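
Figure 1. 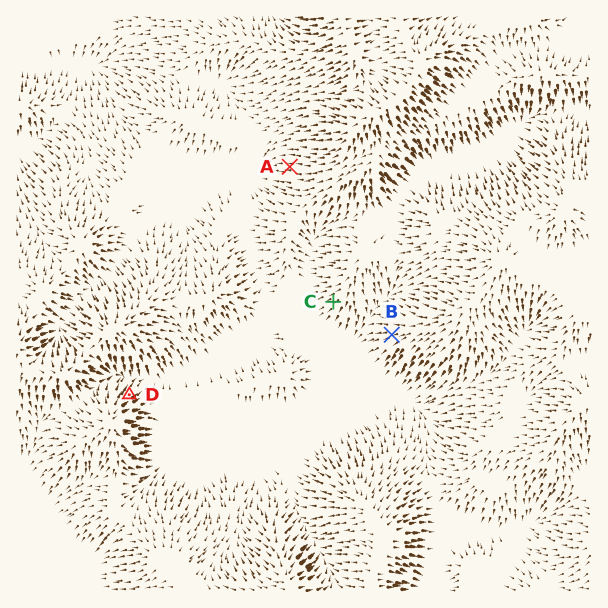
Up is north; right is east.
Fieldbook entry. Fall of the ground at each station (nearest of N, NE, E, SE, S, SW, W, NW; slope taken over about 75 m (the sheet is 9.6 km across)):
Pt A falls W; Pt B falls W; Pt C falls SW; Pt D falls NE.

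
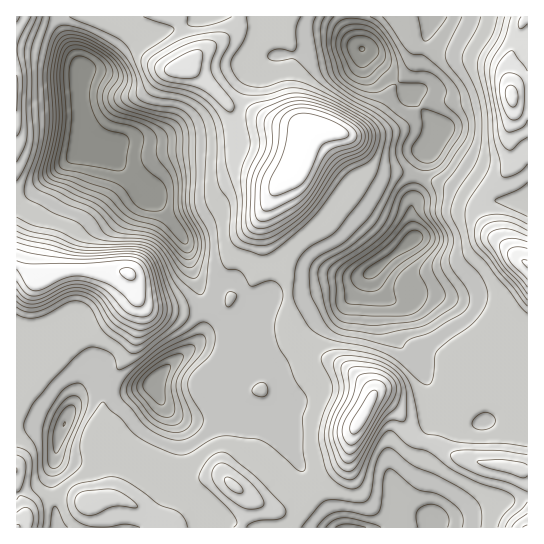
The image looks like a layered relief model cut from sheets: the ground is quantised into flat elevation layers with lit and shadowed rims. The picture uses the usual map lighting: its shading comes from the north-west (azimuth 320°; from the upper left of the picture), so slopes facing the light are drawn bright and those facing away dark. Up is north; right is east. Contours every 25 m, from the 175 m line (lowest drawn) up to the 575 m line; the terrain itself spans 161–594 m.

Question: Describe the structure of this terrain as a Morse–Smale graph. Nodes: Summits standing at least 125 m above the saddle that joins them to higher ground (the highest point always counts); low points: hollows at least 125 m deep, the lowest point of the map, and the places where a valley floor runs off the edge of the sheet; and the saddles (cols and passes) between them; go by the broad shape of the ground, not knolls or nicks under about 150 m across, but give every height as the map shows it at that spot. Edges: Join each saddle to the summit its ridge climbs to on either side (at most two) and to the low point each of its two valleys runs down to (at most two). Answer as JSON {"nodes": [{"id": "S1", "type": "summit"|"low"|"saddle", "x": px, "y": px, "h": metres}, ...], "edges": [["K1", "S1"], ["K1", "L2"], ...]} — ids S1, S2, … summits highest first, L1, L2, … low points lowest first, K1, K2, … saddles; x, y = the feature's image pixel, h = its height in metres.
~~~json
{"nodes": [
{"id": "S1", "type": "summit", "x": 298, "y": 162, "h": 594},
{"id": "S2", "type": "summit", "x": 129, "y": 274, "h": 579},
{"id": "S3", "type": "summit", "x": 362, "y": 417, "h": 562},
{"id": "S4", "type": "summit", "x": 527, "y": 263, "h": 552},
{"id": "L1", "type": "low", "x": 86, "y": 149, "h": 161},
{"id": "L2", "type": "low", "x": 362, "y": 49, "h": 174},
{"id": "L3", "type": "low", "x": 155, "y": 381, "h": 228},
{"id": "K1", "type": "saddle", "x": 455, "y": 402, "h": 377},
{"id": "K2", "type": "saddle", "x": 289, "y": 294, "h": 376},
{"id": "K3", "type": "saddle", "x": 203, "y": 311, "h": 359},
{"id": "K4", "type": "saddle", "x": 422, "y": 49, "h": 327}],
"edges": [["K1", "S3"], ["K1", "S4"], ["K1", "L1"], ["K1", "L2"], ["K2", "S1"], ["K2", "S3"], ["K2", "L1"], ["K2", "L2"], ["K3", "S1"], ["K3", "S2"], ["K3", "L1"], ["K3", "L3"], ["K4", "S1"], ["K4", "S4"], ["K4", "L2"]]}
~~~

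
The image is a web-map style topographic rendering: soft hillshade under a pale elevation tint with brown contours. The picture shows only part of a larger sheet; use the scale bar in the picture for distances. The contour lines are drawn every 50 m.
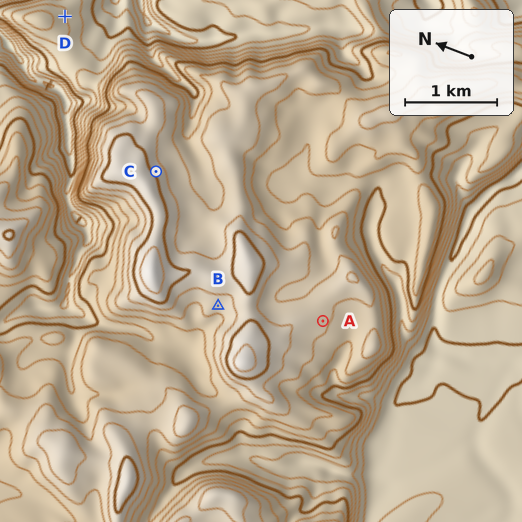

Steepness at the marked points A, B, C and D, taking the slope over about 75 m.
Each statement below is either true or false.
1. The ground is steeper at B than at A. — true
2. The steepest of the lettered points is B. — false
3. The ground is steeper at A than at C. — false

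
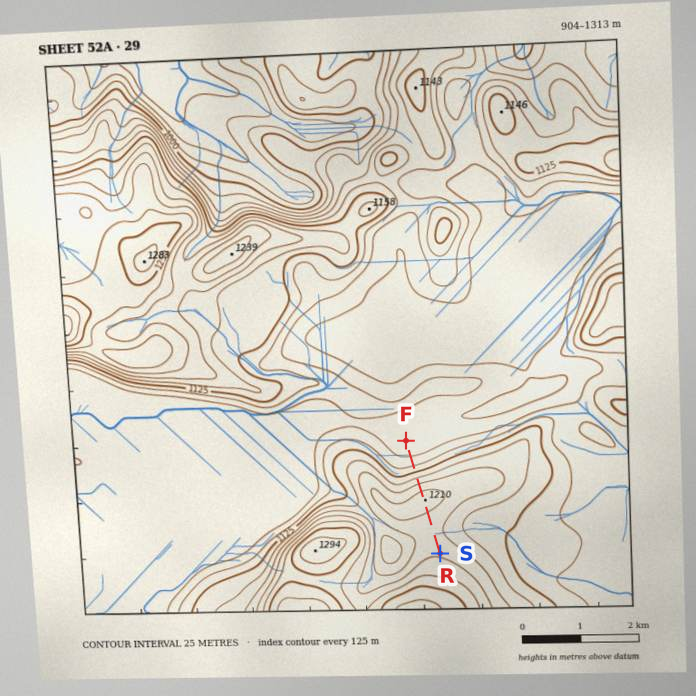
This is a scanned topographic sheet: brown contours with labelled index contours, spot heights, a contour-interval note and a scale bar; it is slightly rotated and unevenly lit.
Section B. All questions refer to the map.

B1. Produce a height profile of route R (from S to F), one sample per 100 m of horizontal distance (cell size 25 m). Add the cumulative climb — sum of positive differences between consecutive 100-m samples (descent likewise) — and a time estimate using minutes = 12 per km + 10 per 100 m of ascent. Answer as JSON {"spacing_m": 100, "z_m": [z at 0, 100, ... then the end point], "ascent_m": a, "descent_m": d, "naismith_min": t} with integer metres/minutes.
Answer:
{"spacing_m": 100, "z_m": [1196, 1191, 1186, 1182, 1181, 1183, 1189, 1196, 1203, 1209, 1210, 1204, 1190, 1170, 1146, 1122, 1101, 1084, 1073, 1065, 1061, 1059], "ascent_m": 29, "descent_m": 166, "naismith_min": 28}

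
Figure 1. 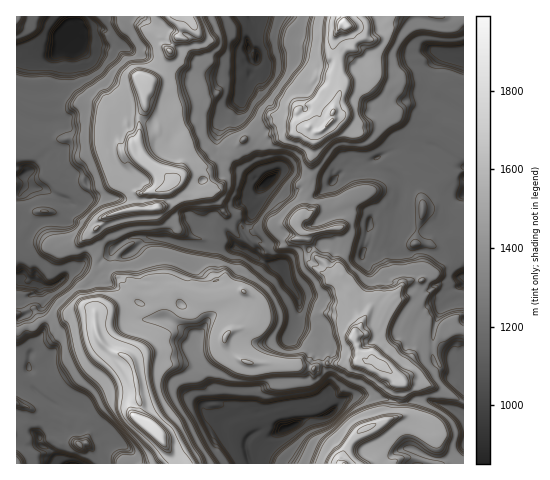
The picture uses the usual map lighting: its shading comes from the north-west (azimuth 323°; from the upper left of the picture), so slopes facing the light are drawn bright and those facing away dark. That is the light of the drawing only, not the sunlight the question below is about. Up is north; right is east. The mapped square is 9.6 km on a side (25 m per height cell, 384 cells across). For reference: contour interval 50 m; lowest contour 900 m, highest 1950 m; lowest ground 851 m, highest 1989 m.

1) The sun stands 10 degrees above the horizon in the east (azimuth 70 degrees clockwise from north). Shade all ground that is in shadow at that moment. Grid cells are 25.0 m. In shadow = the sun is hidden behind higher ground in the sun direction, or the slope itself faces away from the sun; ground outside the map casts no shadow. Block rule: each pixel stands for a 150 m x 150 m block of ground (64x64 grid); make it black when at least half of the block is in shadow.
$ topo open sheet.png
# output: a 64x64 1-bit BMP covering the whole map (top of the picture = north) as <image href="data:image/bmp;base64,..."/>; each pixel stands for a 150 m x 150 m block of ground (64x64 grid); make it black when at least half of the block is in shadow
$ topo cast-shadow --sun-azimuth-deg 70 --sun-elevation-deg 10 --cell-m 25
<image width="64" height="64" href="data:image/bmp;base64,Qk0+AgAAAAAAAD4AAAAoAAAAQAAAAEAAAAABAAEAAAAAAAACAAATCwAAEwsAAAIAAAAAAAAA////AAAAAAD///gB//wAYP///AD//AHw///4B//+AeD///AP//8BwP//4B///wAA///AH///gAD//4A///8AAP//AD///4AA//8A////4A///4H////+EP//gf////8A//+B/////AD//YH////wAP/7gP4Af+AA//MA+YB/gAD/5gDwAf+AAP/4AfAD/4AA//AB/AP/AAP/8AD0A/8AAP/gAPAD/QAA/8ADEAP8gAh/gAAAA/wAAH+AAAAD/AAAP4AAAAf8AAA/gAABh/wAAP++AAAP+AYA/84AAB/wAAD/4AAwP+AwAP/gAAB/8AAA/OAAB//gQAD+AEAf/4BHgP/ACB//wAGA/8T/B/8cAAD/5+QB/wAAAP//8AD+ACPA//nw/P8AA8D//AH4/wABwP//8HH+AADA///4AP8AAAD//+AB/wIAAP//8AH/BAAA///gB/+AAAD//8AH/8AAAP//gA//wAAA//+AH//HwAD//wAf/+eAAP/ngA//gwAA/+PAD/4AAAD/58AP/xAAAP//wA//GAAAf//AD/9IAAA//8AP/0AAAB//wA//4AAAD//AD//wAAAP/4AP//AAAH//gB//+AAA//+AH//4AAB///wP//gAAH///Ef/+AAAP//8A//wAL4P///B//gA/gf//8D//gB+A//+AH/+AAAB/nwAG34AAA=="/>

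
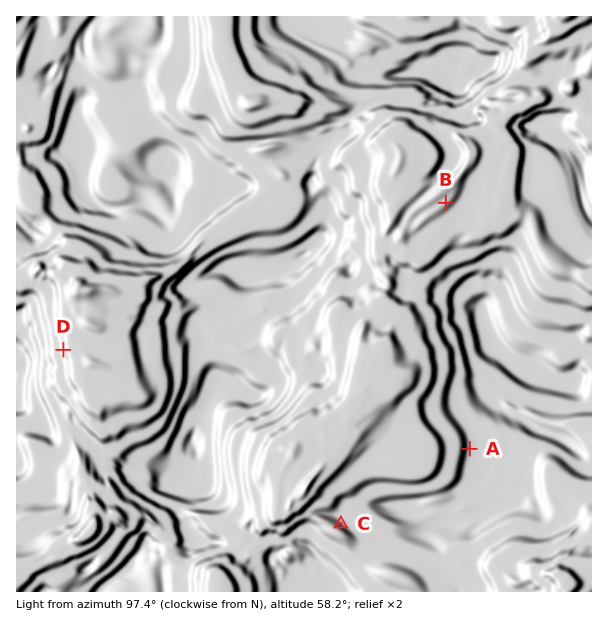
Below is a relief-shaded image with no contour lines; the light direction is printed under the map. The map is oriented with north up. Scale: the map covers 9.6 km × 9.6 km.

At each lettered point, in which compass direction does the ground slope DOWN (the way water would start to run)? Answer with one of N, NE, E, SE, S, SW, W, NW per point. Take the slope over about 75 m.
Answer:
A W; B NW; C SW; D E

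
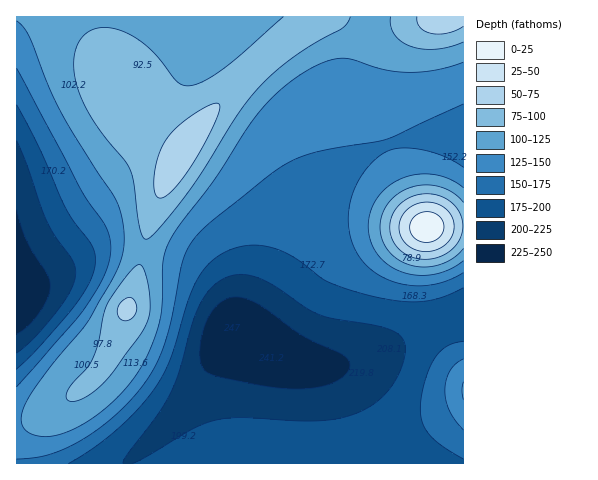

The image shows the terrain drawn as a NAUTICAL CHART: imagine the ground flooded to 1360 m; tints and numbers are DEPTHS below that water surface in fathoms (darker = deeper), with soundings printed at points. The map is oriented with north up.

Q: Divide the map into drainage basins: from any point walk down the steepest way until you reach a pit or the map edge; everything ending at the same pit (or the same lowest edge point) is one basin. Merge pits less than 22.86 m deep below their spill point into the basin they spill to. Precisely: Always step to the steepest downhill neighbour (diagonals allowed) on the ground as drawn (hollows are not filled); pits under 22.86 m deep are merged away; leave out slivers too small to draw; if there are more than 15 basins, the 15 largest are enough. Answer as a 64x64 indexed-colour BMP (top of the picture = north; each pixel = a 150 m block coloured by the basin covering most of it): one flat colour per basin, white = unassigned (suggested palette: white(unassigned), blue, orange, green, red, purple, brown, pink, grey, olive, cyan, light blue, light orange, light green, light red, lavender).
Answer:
<image width="64" height="64" href="data:image/bmp;base64,Qk12CAAAAAAAAHYAAAAoAAAAQAAAAEAAAAABAAQAAAAAAAAIAAATCwAAEwsAABAAAAAAAAAA////ALR3HwAOf/8ALKAsACgn1gC9Z5QAS1aMAMJ34wB/f38AIr28AM++FwDox64AeLv/AIrfmACWmP8A1bDFABERERERERERERERERERERERERERERERERERERERERERERERERERERERERERERERERERERERERERERERERERERERERERERERERERERERERERERERERERERERERERERERERERERERERERERERERERERERERERERERERERERERERERERERERERERERERERERERERERERERERERERERERERERERERERERERERERERERERERERERERERERERERERERERESIRERERERERERERERERERERERERERERERERERERERERIiIhEREREREREREREREREREREREREREREREREREREREiIiIRERERERERERERERERERERERERERERERERERERESIiIiIRERERERERERERERERERERERERERERERERERERIiIiIiEREREREREREREREREREREREREREREREREREREiIiIiIhERERERERERERERERERERERERERERERERERESIiIiIiIhERERERERERERERERERERERERERERERERERIiIiIiIiEREREREREREREREREREREREREREREREREREiIiIiIiIhERERERERERERERERERERERERERERERERESIiIiIiIiERERERERERERERERERERERERERERERERERIiIiIiIiIhEREREREREREREREREREREREREREREREREiIiIiIiIiERERERERERERERERERERERERERERERERESIiIiIiIiIhERERERERERERERERERERERERERERERERIiIiIiIiIiEREREREREREREREREREREREREREREREREiIiIiIiIiIRERERERERERERERERERERERERERERERESIiIiIiIiIiERERERERERERERERERERERERERERERERIiIiIiIiIiIREREREREREREREREREREREREREREREREiIiIiIiIiIhERERERERERERERERERERERERERERERESIiIiIiIiIiIRERERERERERERERERERERERERERERERIiIiIiIiIiIhEREREREREREREREREREREREREREREREiIiIiIiIiIiERERERERERERERERERERERERERERERESIiIiIiIiIiIRERERERERERERERERERERERERERERERIiIiIiIiIiIiEREREREREREREREREREREREREREREREiIiIiIiIiIiIRERERERERERERERERERERERERERERESIiIiIiIiIiIhERERERERERERERERERERERERERERERIiIiIiIiIiIiEREREREREREREREREREREREREREREREiIiIiIiIiIiIhERERERERERERERERERERERERERERESIiIiIiIiIiIiERERERERERERERERERERERERERERERIiIiIiIiIiIiIREREREREREREREREREREREREREREREiIiIiIiIiIiIhERERERERERERERERERERERERERERESIiIiIiIiIiIiIRERERERERERERERERERERERERERERIiIiIiIiIiIiIhEREREREREREREREREREREREREREREiIiIiIiIiIiIiIRERERERERERERERERERERERERERESIiIiIiIiIiIiIhERERERERERERERERERERERERERERIiIiIiIiIiIiIiEREREREREREREREREREREREREREREiIiIiIiIiIiIiIhERERERERERERERERERERERERERESIiIiIiIiIiIiIiERERERERERERERERERERERERERERIiIiIiIiIiIiIiIhEREREREREREREREREREREREREREiIiIiIiIiIiIiIiIRERERERERERERERERERERERERESIiIiIiIiIiIiIiIxERERERERERERERERERERERERERIiIiIiIiIiIiIiIzMREREREREREREREREREREREREREiIiIiIiIiIiIiMzMzERERERERERERERERERERERERESIiIiIiIiIiIiMzMzMRERERERERERERERERERERERERIiIiIiIiIiIiMzMzMzEREREREREREREREREREREREREiIiIiIiIiIiMzMzMzMxERERERERERERERERERERERESIiIiIiIiIiMzMzMzMzMRERERERERERERERERERERERIiIiIiIiIiIzMzMzMzMzEREREREREREREREREREREREiIiIiIiIiIzMzMzMzMzMxERERERERERERERERERERESIiIiIiIiIzMzMzMzMzMzMRERERERERERERERERERERIiIiIiIiIjMzMzMzMzMzMzEREREREREREREREREREREiIiIiIiIjMzMzMzMzMzMzMxERERERERERERERERERESIiIiIiIiMzMzMzMzMzMzMzMRERERERERERERERERERIiIiIiIiIzMzMzMzMzMzMzMzEREREREREREREREREREiIiIiIiIjMzMzMzMzMzMzMzMxERERERERERERERERESIiIiIiIjMzMzMzMzMzMzMzMzMRERERERERERERERERIiIiIiIiMzMzMzMzMzMzMzMzMzMREREREREREREREREiIiIiIiIzMzMzMzMzMzMzMzMzMzERERERERERERERESIiIiIiIjMzMzMzMzMzMzMzMzMzMzERERERERERERER"/>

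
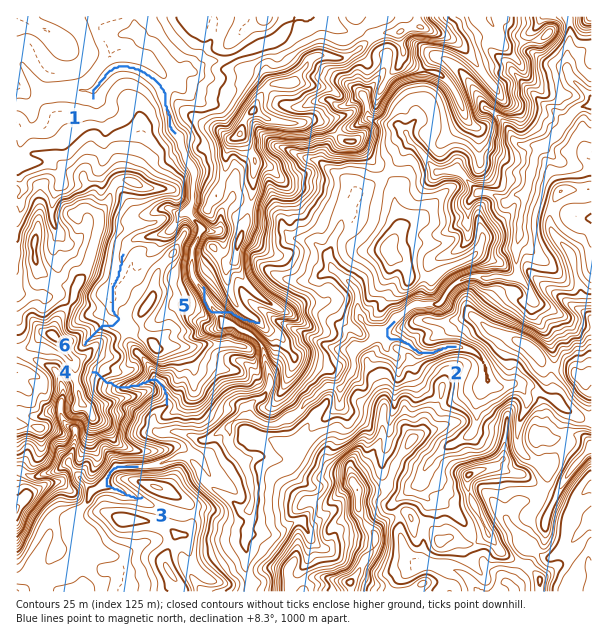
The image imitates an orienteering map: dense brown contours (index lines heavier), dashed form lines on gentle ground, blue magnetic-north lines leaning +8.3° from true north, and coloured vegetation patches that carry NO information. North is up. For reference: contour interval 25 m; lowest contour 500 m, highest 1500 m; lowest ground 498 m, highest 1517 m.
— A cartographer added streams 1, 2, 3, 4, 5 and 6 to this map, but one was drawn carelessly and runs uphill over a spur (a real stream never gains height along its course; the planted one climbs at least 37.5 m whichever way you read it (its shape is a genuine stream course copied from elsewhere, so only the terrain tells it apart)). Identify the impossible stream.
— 5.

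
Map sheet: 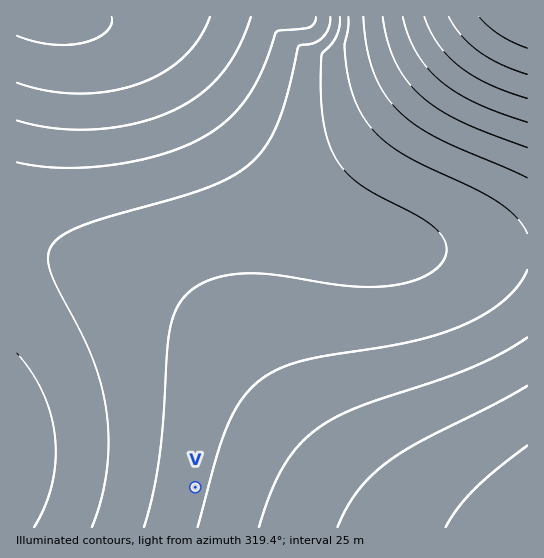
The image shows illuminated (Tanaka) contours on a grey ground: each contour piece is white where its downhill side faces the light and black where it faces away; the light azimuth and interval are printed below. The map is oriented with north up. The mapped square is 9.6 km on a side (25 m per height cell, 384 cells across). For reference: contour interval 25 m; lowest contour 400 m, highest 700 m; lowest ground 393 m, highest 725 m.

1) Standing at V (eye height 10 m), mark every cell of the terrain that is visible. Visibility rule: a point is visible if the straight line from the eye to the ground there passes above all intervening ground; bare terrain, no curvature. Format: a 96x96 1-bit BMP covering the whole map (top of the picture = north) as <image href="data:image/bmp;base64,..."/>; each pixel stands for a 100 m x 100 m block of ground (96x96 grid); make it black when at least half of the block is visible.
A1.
<image width="96" height="96" href="data:image/bmp;base64,Qk2+BAAAAAAAAD4AAAAoAAAAYAAAAGAAAAABAAEAAAAAAIAEAAATCwAAEwsAAAIAAAAAAAAA////AAAAAAD/////////gAAAAAD/////////gAAAAAD/////////wAAAAAD/////////wAAAAAD/////////wAAAAAD/////////gAAAAAD/////////gAAAAAD/////////gAAAAAD/////////AAAAAAD////////+AAAAAAD////////+AAAAAAD////////8AAAAAAD////////4AAAAAAD////////wAAAAAAD////////gAAAAAAD////////AAAAAAAD///////+AAAAAAAD///////8AAAAAAAD///////4AAAAAAAD///////wAAAAAAAD///////gAAAAAAAD///////AAAAAAAAD///////AAAAAAAAD//////+AAAAAAAAD//////8AAAAAAAAD//////8AAAAAAAAD//////4AAAAAAAAD//////4AAAAAAAAD//////wAAAAAAAAD//////wAAAAAAAAD//////wAAAAAAAAD//////gAAAAAAAAD//////gAAAAAAAAD//////gAAAAAAAAD//////gAAAAAAAAD//////AAAAAAAAAD//////AAAAAAAAAD//////AAAAAAAAAD//////AAAAAAAAAD/////+AAAAAAAAAD/////+AAAAAAAAAD/////+AAAAAAAAAD/////8AAAAAAAAAD/////4AAAAAAAAAD/////4AAAAAAAAAD/////wAAAAAAAAAD/////AAAAAAAAAAD////8AAAAAAAAAAD////gAAAAAAAAAAD///8AAAAAAAAAAAD///AAAAAAAAAAAAD//4AAAAAAAAAAAAD//AAAAAAAAAAAAAD/8AAAAAAAAAAAAAD/wAAAAAAAAAAAAAD/AAAAAAAAAAAAAAD8AAAAAAAAAAAAAADwAAAAAAAAAAAAAADAAAAAAAAAAAAAAACAAAAAAAAAAAAAAAAAAAAAAAAAAAAAAAAAAAAAAAAAAAAAAAAAAAAAAAAAAAAAAAAAAAAAAAAAAAAAAAAAAAAAAAAAAAAAAAAAAAAAAAAAAAAAAAAAAAAAAAAAAAAAAAAAAAAAAAAAAAAAAAAAAAAAAAAAAAAAf/8AAAAAAAAAAAf///8AAAAAAAAAAP////8AAAAAAAAAD/////8AAAAAAAAAP/////8AAAAAAAAAf/////8AAAAAAAAA//////8AAAAAAAAA//////8AAAAAAAAB//////8AAAAAAAAB//////8AAAAAAAAD//////8AAAAAAAAD//////8AAAAAAAAD//////8AAAAAAAAD//////8AAAAAAAAD//////8AAAAAAAAH//////8AAAAAAAAH//////8AAAAAAAAH//////8AAAAAAAAH//////8AAAAAAAAH//////8AAAAAAAAH//////8AAAAAAAAAH/////8AAAAAAAAAB/////8AAAAAAAAAB/////8AAAAAAAAAA/////8AAAAAAAAAA/////8AAAAAAAAAA/////8AAAAAAAAAB/////8="/>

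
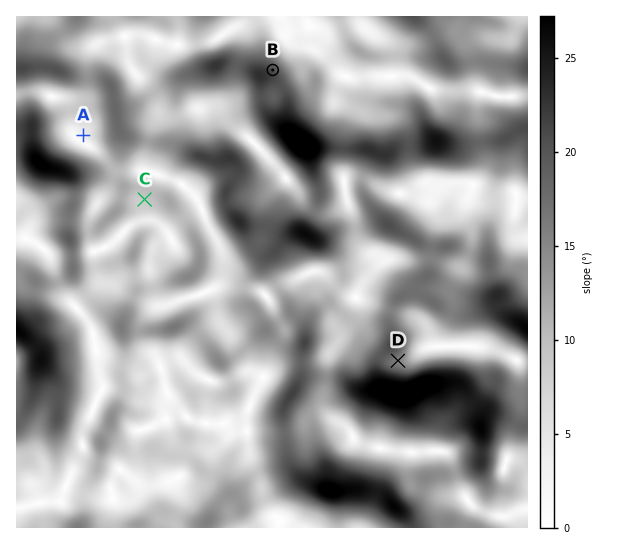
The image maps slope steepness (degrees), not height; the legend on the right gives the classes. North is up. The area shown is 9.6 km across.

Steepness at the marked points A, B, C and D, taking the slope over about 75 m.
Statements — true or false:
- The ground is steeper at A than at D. false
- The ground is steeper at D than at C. true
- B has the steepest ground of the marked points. true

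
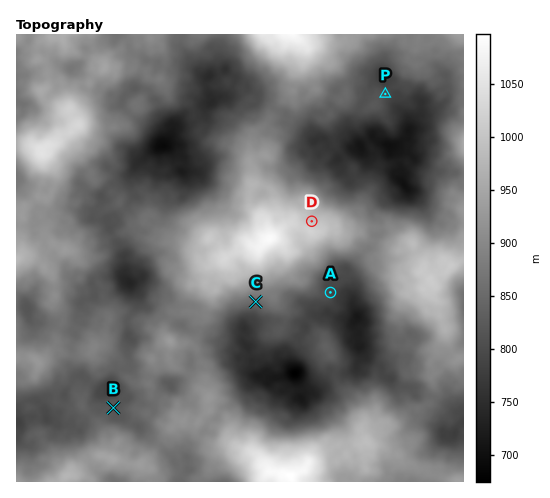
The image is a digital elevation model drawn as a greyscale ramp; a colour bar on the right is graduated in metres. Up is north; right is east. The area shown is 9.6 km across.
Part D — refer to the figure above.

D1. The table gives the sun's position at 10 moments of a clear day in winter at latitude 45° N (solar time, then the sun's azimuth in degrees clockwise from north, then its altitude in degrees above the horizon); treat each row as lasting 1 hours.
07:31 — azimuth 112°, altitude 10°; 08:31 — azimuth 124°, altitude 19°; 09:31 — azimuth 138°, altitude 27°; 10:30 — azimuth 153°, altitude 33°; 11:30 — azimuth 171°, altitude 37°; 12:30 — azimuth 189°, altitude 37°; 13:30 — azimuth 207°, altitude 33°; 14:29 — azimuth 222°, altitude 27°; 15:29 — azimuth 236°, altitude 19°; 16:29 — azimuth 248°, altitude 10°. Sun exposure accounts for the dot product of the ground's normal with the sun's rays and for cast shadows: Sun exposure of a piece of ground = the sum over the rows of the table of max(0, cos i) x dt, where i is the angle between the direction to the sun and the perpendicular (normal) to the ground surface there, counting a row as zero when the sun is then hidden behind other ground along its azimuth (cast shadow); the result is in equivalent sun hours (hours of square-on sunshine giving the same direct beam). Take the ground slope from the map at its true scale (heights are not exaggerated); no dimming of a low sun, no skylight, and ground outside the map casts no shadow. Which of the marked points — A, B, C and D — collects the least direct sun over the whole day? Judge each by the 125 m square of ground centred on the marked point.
D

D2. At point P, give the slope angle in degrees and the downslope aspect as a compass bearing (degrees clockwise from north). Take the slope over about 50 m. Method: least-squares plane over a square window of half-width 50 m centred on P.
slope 7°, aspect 82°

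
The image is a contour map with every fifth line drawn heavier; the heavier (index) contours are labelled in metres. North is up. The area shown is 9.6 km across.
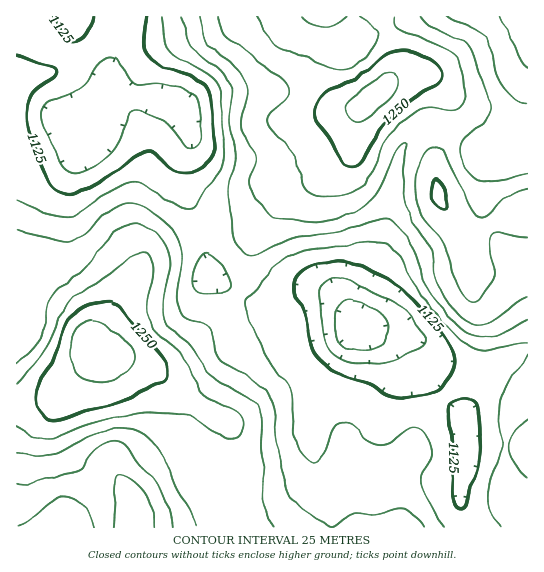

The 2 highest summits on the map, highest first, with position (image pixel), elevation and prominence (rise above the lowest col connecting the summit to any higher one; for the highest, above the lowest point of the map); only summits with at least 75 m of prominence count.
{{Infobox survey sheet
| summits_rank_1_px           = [93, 347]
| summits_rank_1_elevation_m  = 1290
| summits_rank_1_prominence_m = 235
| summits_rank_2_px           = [375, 94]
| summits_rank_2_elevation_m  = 1284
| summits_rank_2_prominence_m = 130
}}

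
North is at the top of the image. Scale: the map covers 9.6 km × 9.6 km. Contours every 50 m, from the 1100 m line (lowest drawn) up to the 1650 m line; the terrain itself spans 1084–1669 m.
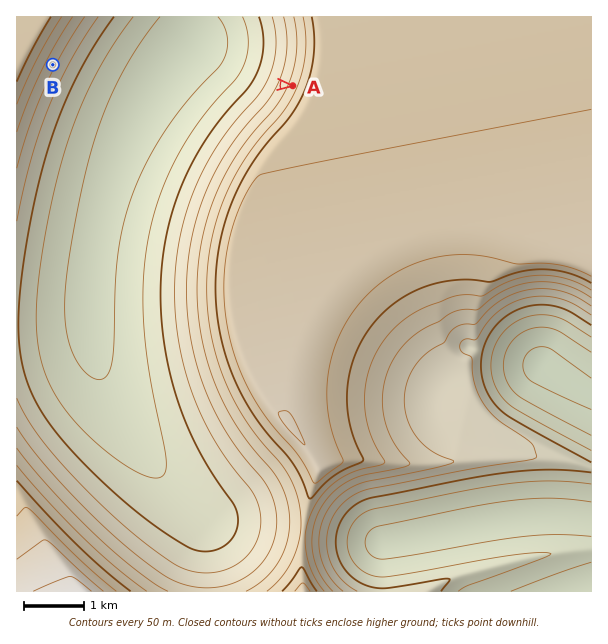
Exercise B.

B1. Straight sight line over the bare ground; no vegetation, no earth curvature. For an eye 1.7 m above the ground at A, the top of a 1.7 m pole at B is visible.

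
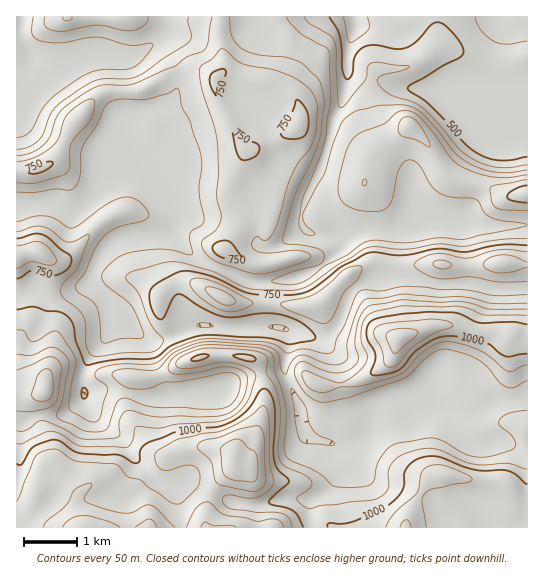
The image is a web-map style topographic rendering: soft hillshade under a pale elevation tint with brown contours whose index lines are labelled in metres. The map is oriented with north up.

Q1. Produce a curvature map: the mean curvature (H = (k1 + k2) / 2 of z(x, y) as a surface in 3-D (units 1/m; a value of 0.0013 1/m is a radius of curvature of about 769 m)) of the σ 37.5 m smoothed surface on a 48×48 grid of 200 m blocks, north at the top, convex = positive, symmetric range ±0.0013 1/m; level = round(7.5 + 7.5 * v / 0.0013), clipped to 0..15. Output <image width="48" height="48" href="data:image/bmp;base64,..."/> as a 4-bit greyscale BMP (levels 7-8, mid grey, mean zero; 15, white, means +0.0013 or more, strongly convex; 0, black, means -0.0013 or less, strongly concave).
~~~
<image width="48" height="48" href="data:image/bmp;base64,Qk32BAAAAAAAAHYAAAAoAAAAMAAAADAAAAABAAQAAAAAAIAEAAATCwAAEwsAABAAAAAAAAAAAAAAABEREQAiIiIAMzMzAERERABVVVUAZmZmAHd3dwCIiIgAmZmZAKqqqgC7u7sAzMzMAN3d3QDu7u4A////AGaJrMq6mcp2i5vcnPt0mpiIislnd4d3dohld3dmV8hVfaVGRpqFqXiYeMlmeHd4h3p1aFVWVpZlaYECIAJDVoiGZppnh2d3hluXeZd3h3Z2ZnRp2maIZnZlVWmHZWZnp0uXd5qYiXZ3ZYvL6pvcl2ZlaHipvNzN1iqoiJq7dmmGVGzJyFd2Z3d2mpq87KiblDrLuZmLZIuXZWm3yTJGd3h3iZmqhDNFZVmspmh3Sbu8vMvHy0Nnd2d2eHeHVFVVV1d7pVdjSHabrKrZvGRWZ3d3d2V3Znh2aTWZZlNIuoZ4eGeqvHVHmIh3d3Znd4iJm1RCJ1Npyod4ZVNZvZU3h3d3iHd3d3d5mHmaU0d5pURVVEInvqUWdmZWd3d3d4dmZnr+dCZnQkRFVmUlvpIZqYdTRWd3iIh2dmfMc0dXq7dUNFUkvYB//c3YQ0Z3iHd3hnnMlE7//sq5ZUICeUH/l2jP2nRXeHZYpZe9ykeZh2b//7m//mH6ZDNHz6RFZ1RZpnR6mVE0VCKc/////7OoVFZUjpVCNEabmXRphlRWZSIhWIZUVmNENXiqrtuER5uJqJdpqIZndVt0EAAAEiIkdka/3e793dy6yYp5qYZodI2GZDRERDNYqCTMl3i925irunl4mIdnZLx1VXzbqr79uTOqmamprLhneFZnZmdmVbx1ad/+7u3My1OXWJZkV3UzRGVoU1ZoiKqGv/1yEjM2rZRUNERCIiMzNINYdUebqHib7HEAIgAASv1VZlRFVVVmZrSM2lV4mYiaYQB9/+pjEr/JmqrP/bzv69v8rHRniIiFE6/aZr//swXey6veyZre2pzYWcVGZmZUbO2FRjNmd0JoZERndFd4h1qnRcpUVWZmmHiYapNDVWVEREREQ0QzREeHVH23Z4iHZGiIabZHl3d2d3d2ZmVEM1ZmZlfNy5h3ZniHeLg4h3d3h3d3dmaIZlVmd2VpqGd3Z5mHd6omh4mZl2d2ZlWsu1VVeHdmZnd3d5mHd5tTh5qpl2ZomYib35qGeWd3d3d3d3mXd4qiWImpl1Z6urzKnN7bqWd3d3eIdniYd3i2GIiYh2V6qrl1WIrNt1d3d3iHdoiKl2eqBoiYh2aLqGQjNTR6plZ3d3iHZoaat2Z8M5iZiGatlTRWZkNIuVV3d4d3d3eoh5qtcZiJiInbY1d3d2VYvJVnd4h3d2qmd3rMkJmHeN/HRXd3d3ZZzedXd3d3dnuHd2e8kGqHaf5zR3d3eHdWm/pEVVZ4dpp3d3abtRmIiKhEZ3d3h3dlV766qoZ3Zrhnd4m6qBeIdTNGd3d3eIh2VGrcvvp2Z9dniqqYmSWYVDRXd3d3d3h3dlVUNJuWadmau5h2miOYial2Z3d3d3d3d2ZlVFipqZyXZ3d3mxS6qruod4iIiXZ3d3d3dlV4hXtlZnd3rUS5h3mpmZiIm3d2VWZmZmVVVYpnd2mJnGKYZVaJiIh2Z0mphlVXiGZmdqpWZ3mHinJXZ3Z4iIdmZji77czN3KiIl5t2d4hlZ4NZiJiIiHZ3iA=="/>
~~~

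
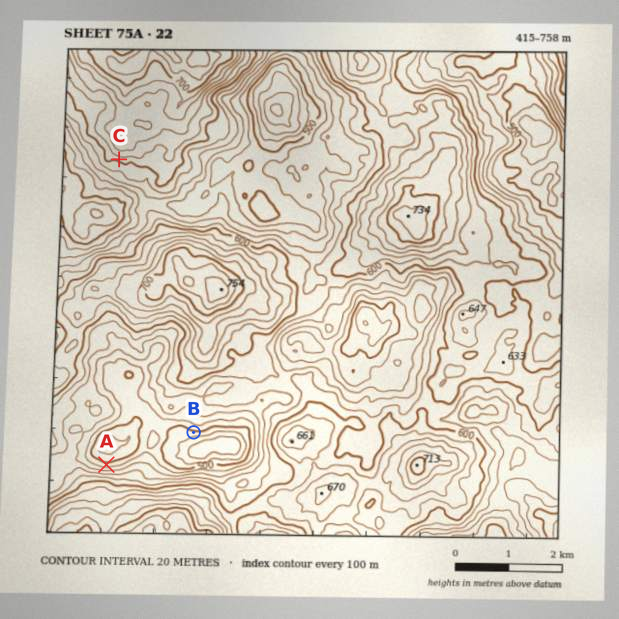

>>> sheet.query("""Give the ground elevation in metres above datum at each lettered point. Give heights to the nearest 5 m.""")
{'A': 510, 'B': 495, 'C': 610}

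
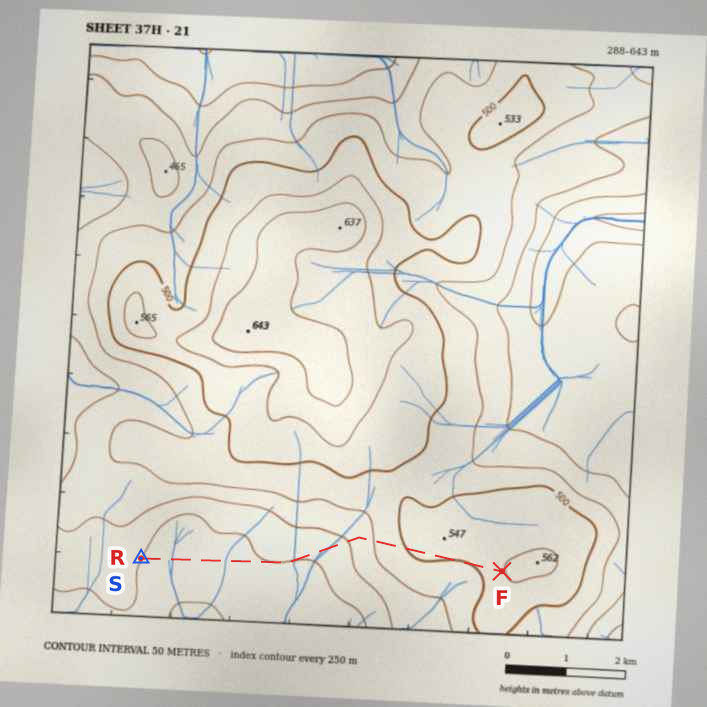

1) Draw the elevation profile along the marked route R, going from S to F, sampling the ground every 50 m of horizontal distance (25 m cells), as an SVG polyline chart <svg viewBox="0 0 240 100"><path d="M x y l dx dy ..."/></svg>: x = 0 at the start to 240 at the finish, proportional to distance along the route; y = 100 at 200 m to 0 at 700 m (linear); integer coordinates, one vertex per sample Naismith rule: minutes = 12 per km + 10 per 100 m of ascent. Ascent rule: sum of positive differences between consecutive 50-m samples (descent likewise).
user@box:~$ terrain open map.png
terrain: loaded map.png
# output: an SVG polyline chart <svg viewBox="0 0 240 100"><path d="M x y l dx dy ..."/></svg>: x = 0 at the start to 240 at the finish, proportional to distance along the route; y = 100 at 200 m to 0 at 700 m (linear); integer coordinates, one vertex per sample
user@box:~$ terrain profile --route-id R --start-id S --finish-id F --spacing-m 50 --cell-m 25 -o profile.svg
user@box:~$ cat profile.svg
<svg viewBox="0 0 240 100"><path d="M0 70l2 1 2 1 2 1 2 0 2 1 2 1 2 0 1 1 2 0 2 0 2 0 2 0 2-1 2 0 2 0 2-1 2 0 2 0 2-1 2 0 2 0 2 0 1 0 2 0 2 0 2 0 2 0 2 0 2 0 2 0 2 0 2-1 2 0 2 0 2-1 2 0 2 0 1 0 2 0 2-1 2 0 2 0 2 0 2 0 2 0 2 0 2 0 2 0 2 0 2 0 2 0 1 0 2 0 2 0 2-1 2 0 2 0 2-1 2 0 2-1 2 0 2-1 2 0 2-1 2-1 2 0 1-1 2-1 2-1 2 0 2-1 2-1 2-1 2-1 2-1 2-1 2-2 2-1 2-1 2-1 2-1 1-1 2-1 2-1 2-1 2-1 2-1 2 0 2-1 2-1 2-1 2-1 2-1 2 0 2-1 2 0 1-1 2 0 2 0 2 1 2 0 2 0 2 1 2 0 2 1 2 0 2 1 2 0 2 0 2 0 2 0 1 0 2 0 2 0 2-1 2-1 2 0 2-1 2-1 2-1 2-1 2-1 2-1 2-1"/></svg>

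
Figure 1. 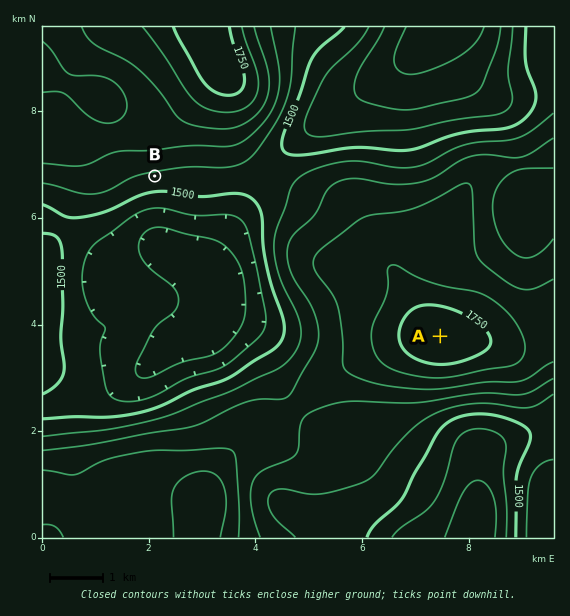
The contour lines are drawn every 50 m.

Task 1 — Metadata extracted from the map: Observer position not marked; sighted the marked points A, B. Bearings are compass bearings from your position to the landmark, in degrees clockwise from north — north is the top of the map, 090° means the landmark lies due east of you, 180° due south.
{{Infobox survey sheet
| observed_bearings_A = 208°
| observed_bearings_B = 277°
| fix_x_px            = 502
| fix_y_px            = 219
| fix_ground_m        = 1580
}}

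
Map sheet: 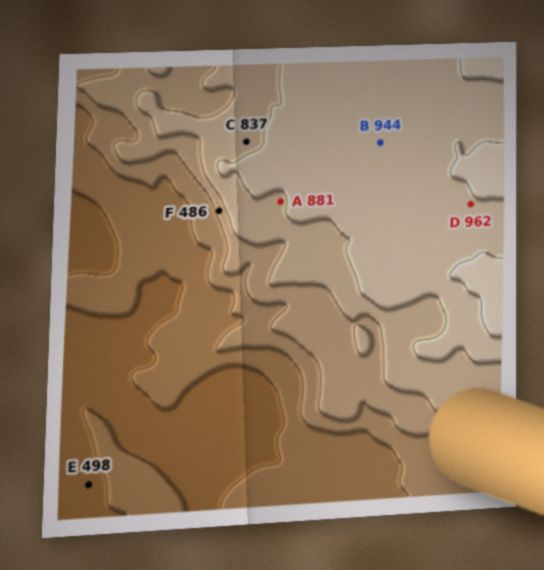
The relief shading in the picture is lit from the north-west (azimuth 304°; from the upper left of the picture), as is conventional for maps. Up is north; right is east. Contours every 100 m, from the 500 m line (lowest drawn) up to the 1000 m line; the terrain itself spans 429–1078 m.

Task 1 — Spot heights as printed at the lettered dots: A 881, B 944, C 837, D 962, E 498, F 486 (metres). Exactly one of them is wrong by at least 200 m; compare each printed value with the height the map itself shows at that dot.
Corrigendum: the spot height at F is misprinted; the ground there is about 736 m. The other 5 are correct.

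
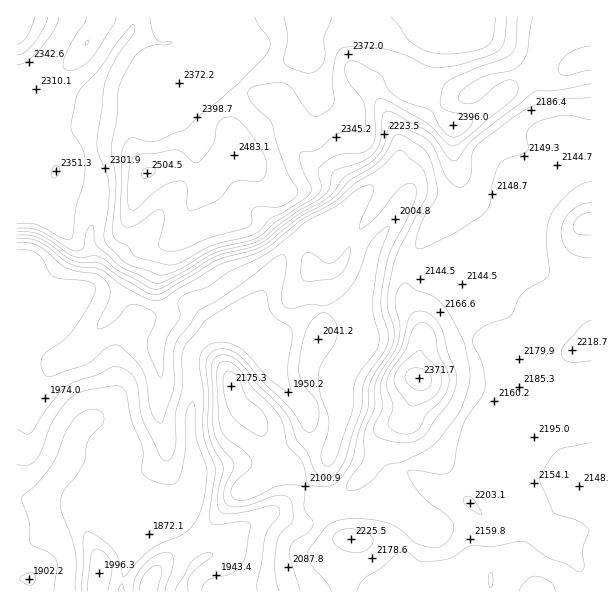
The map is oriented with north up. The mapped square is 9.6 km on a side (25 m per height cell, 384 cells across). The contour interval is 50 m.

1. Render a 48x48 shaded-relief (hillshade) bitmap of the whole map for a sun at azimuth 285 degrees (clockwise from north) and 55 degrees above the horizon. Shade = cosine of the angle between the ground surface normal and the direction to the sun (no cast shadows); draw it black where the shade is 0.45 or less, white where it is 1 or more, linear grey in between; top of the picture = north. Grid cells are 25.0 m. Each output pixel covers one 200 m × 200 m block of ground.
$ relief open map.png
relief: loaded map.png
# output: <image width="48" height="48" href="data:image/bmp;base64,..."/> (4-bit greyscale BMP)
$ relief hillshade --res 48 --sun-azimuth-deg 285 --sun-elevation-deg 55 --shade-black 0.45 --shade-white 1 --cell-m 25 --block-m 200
<image width="48" height="48" href="data:image/bmp;base64,Qk32BAAAAAAAAHYAAAAoAAAAMAAAADAAAAABAAQAAAAAAIAEAAATCwAAEwsAABAAAAAAAAAAAAAAABEREQAiIiIAMzMzAERERABVVVUAZmZmAHd3dwCIiIgAmZmZAKqqqgC7u7sAzMzMAN3d3QDu7u4A////AKl4zseN2EjMu7zMzLu6iJmqqqu6iZqruqqIztd82mesu7zMzLu6mImqmau6mZqruqqZzth73Jeau8zdzLuqmYmqqZqqmaqqqqqazciKzLqZq8zd3Mu6mYmqqqmqmauqmZmrzKmqq7u6mrzdzN3LqZmaq7qqmau6mZmry6qqqqvMqZvNzM3Lqqqqq7uqmZqqqpmrypqqqqrNyXec3cu7qqqqq7uqqZmqqpmsypqqqqq97IVYvMuqqqqru7qaqpmqqpmry6mqqqmt7sl3m7vLmaq7u7qZqqqqqpiavLqrupic7typmIrduZq6qruZqqqqqpiJq7u7u5ec3dy7p2je2pqqqrupqqmqqph4q7u7zJec3Luql3jO66mZqrupq6maqph4q7u7zJet3Luod4m+7KmHibupq7mZqqhnmru8y4au7LqXZqqt/suGWKu5q7qaqqlmiavM23au7bqXV6us7uynVpu6q7qaqrp2eKrN23Wu7amFabur7u24VWm6q7qaqruXeIm83HWe7ZdVm7qr3u25ZEiru6maqruod4is3IWe7XRIvKqr3/7KdEeruqqqqru5iIiby3Wu7FN6zKmqzv/adViruqqqmbu7qYirymWu2Vaazbmqre7rdnmruqq7qbu7uoirynWLyZqqzcmaq+/8dnmruqq8y6qrzKmau4Zoqqqqvcqaq978doqqqqq7zKqqvMqZu6dmmqqru8uaq97sh5qqqqq7vKqqvMupqph3eJq8qqqqrN3Lmaqqqqqru6qqq8y6l1aId3m8upmZrO26qqqqqqqru6qqmry6lyJXh3ecy6mInO26qqqqqqq7u6q6mJupmVEDZ3eKzKqYi+66qqqqqqq7u6u6h4q6qpUQFFVYzLqpit7Kqqqqqqq7upmqmJu7u6hjEREDm6q6id7bqqqqqqq7qleJiL26rMqIdUIAKKq7mL3sqaqqqqvMumeZd77Zi8uZmZcwAXqruIztuZmqqqrNy5mpiK7ribypmZmEAAOKuore25iaqqq93KqpiK3siKu5iJmpYQAGq5i93LmJqqqrzKqpiK3tl4q7mJmpl1IBaqms3bmJqqqqu6qpiKzuuYm7qZmYh2ZTNZqr3KiJqqqqqqqqiKzuypmrupmId3d3Qkmr3Kd5qqqqqqqqmb3du7qru6mHeZiIcxarzJZ5qqqqqqqqmr3bq7u7u6mIiqiJlRWby4RHmqqqqqqqmrzLqru8y6mImqmJlTaavKU0aJqqqqqqmrzLqqu8y6mZqqmZhViqvKl1RYmaqqqqmrzbmqq7y6maq6mZhomqmZq6ZWeImaqqmazbmaqru6mau6mYiau5h4m7p2iIiKq6mKzcqaqqu7qqqqh4mru6mHiaqYqpiIm7l4rMuqqqq7u7qpdnqqu6qXd4mZq7mWecyGi8uqqqqrvMypdnmqqqqYdmZ3m8ulV7y3acy6qqq6q8y5iImaq7qZmGZmiru3ZYzJZ6y6qqu7q8y5iaqqq7qqqXZmiqu4dWrLhpzKmqu7u7y5iaqqq7uqqYZniaqw=="/>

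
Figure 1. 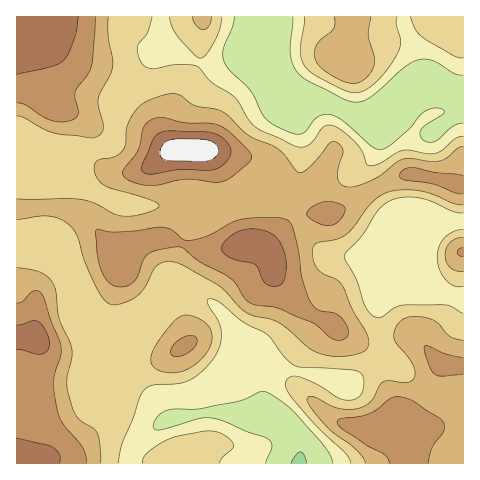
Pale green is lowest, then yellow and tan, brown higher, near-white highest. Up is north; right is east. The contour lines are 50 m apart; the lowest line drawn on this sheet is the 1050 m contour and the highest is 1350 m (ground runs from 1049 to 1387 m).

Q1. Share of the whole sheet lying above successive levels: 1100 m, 90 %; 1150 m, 74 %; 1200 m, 44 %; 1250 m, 20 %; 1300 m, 5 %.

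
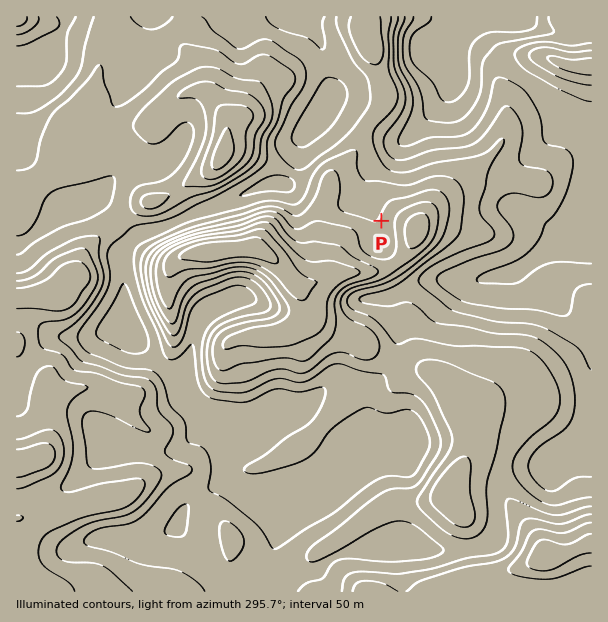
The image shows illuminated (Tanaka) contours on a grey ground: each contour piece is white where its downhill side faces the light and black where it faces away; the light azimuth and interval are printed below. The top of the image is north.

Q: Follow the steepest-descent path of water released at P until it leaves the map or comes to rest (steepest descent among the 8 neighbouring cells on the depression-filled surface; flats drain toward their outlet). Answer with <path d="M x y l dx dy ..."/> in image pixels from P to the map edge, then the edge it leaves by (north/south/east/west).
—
<path d="M381 221l-1 0-8-8-3-6 0-3-3-6 0-19 81-81 0-3 5-8 0-4 1-2 0-16-4-9-5-6 0-5 5-4 3-9 7-9 2-6"/>
exit: north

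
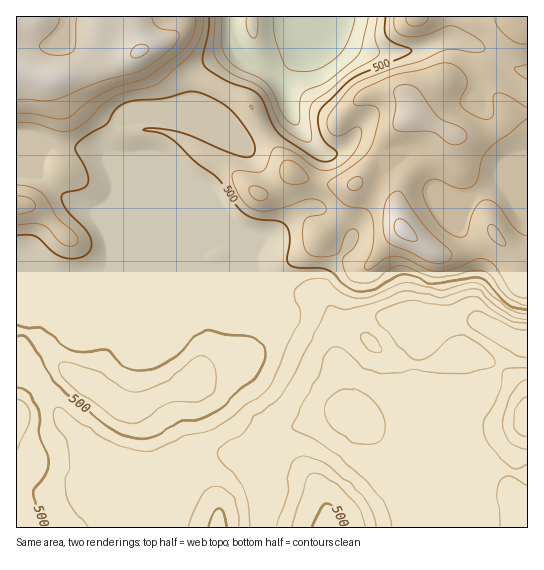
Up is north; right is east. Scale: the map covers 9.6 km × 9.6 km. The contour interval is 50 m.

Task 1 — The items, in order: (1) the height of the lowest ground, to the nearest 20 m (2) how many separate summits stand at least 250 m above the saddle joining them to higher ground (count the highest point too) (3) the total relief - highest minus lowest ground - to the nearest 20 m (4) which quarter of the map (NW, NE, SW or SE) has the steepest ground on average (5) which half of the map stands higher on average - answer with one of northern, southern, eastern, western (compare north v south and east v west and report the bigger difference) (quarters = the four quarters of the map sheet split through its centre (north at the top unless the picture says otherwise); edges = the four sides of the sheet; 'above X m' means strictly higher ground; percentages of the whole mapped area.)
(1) About 260 m is the lowest elevation on the sheet.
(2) There is 1 summit with 250 m or more of prominence.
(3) Highest minus lowest: about 460 m of relief.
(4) The steepest ground, on average, is in the north-east quarter.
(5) On average the northern half of the map is the higher ground.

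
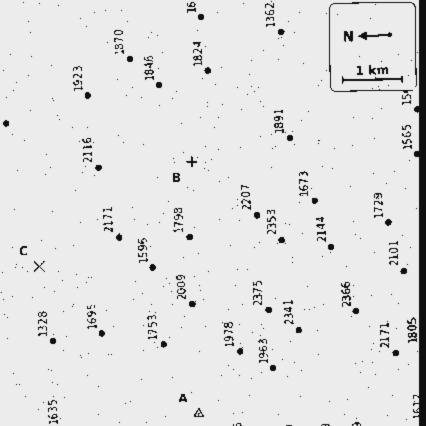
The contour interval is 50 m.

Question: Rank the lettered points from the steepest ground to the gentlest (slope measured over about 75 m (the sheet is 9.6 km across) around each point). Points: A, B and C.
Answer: C A B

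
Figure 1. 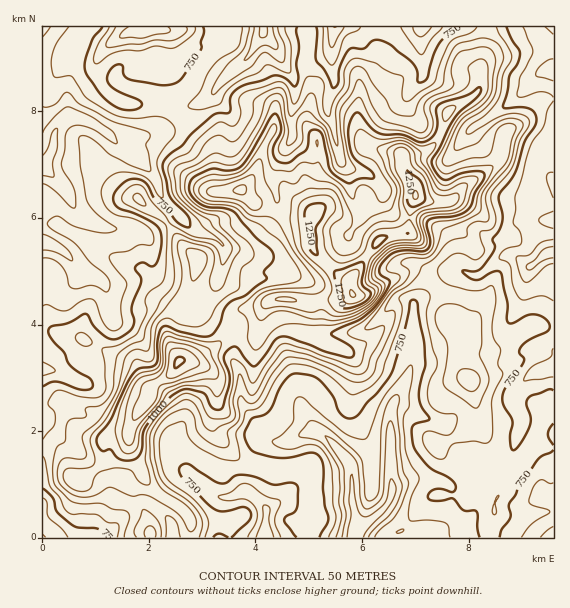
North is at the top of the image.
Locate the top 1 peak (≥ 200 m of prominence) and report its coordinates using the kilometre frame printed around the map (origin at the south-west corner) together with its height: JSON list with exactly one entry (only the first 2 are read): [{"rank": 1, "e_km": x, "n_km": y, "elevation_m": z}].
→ [{"rank": 1, "e_km": 5.84, "n_km": 4.56, "elevation_m": 1355}]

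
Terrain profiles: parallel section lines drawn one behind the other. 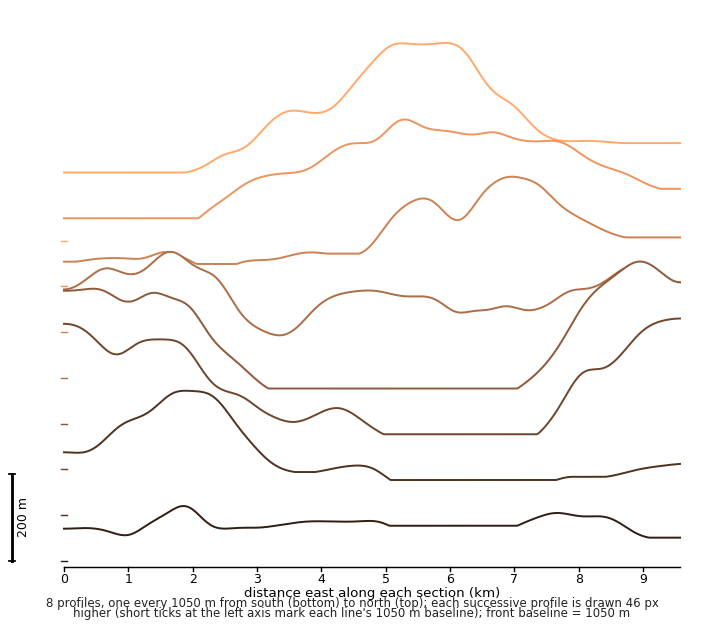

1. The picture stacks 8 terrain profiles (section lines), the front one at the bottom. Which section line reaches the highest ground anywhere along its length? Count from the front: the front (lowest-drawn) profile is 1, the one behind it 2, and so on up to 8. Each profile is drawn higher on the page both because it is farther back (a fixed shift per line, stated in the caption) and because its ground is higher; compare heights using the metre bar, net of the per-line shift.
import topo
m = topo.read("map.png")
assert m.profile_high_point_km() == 8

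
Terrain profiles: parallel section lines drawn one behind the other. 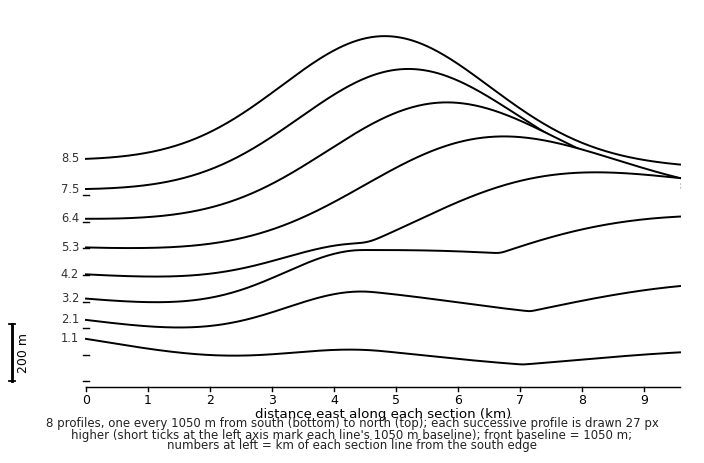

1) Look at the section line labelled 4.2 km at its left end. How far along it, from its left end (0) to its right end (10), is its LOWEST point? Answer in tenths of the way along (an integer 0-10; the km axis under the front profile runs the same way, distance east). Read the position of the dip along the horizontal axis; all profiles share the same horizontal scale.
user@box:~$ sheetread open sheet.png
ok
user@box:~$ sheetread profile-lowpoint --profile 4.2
1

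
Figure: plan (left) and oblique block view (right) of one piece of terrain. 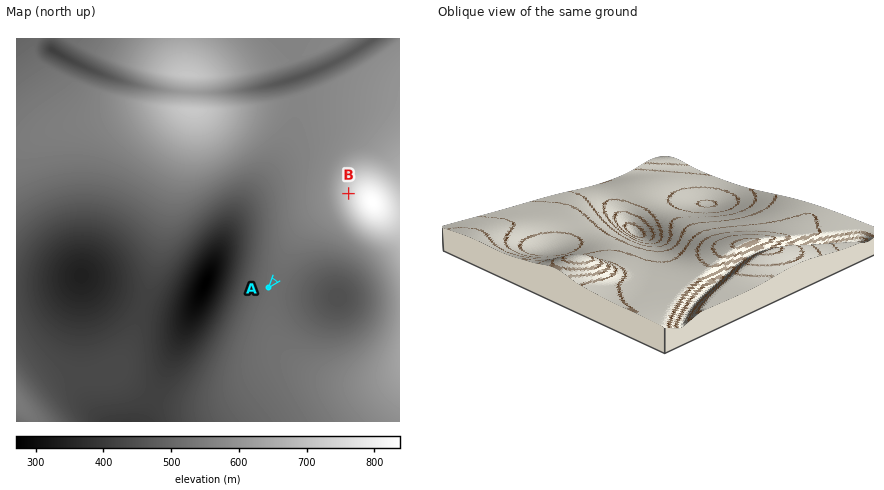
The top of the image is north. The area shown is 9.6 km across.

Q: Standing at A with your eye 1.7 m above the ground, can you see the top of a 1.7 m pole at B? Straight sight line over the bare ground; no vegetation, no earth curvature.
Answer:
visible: true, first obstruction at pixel None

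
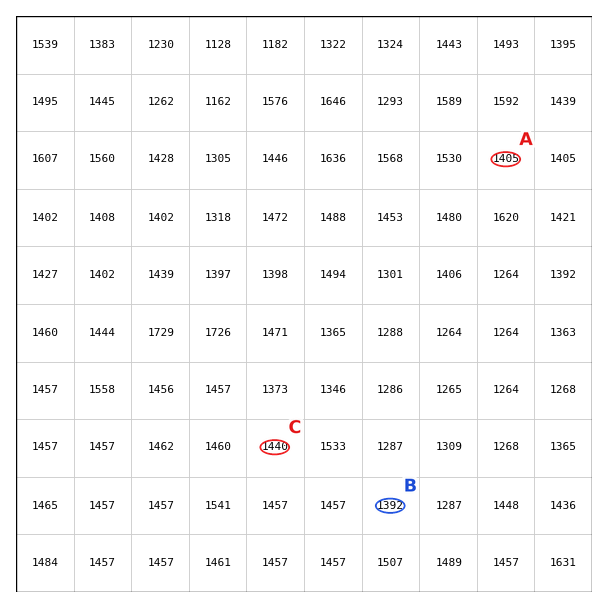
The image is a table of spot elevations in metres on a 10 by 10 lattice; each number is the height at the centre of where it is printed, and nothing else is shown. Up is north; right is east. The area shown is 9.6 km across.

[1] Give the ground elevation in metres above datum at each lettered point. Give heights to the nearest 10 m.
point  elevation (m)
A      1400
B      1390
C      1440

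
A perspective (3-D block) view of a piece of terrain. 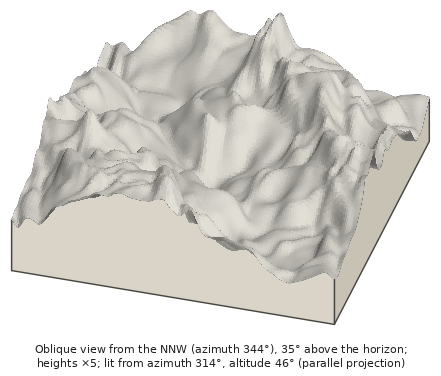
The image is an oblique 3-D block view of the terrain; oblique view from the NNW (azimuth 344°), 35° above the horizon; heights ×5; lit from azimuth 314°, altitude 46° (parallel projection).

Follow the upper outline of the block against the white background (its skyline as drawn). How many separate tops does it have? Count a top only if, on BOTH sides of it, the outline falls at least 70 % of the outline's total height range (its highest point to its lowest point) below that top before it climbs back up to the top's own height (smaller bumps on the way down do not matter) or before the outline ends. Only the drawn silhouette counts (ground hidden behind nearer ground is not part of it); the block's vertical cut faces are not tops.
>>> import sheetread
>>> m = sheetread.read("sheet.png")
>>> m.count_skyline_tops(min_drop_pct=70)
0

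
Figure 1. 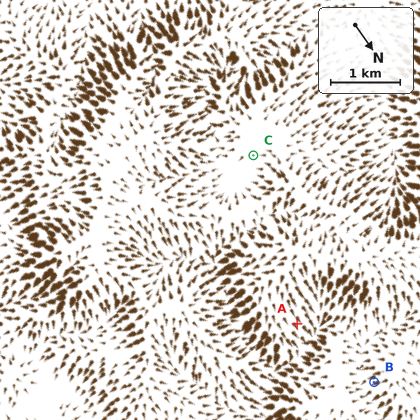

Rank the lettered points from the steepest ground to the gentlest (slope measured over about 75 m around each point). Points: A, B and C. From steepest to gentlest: A B C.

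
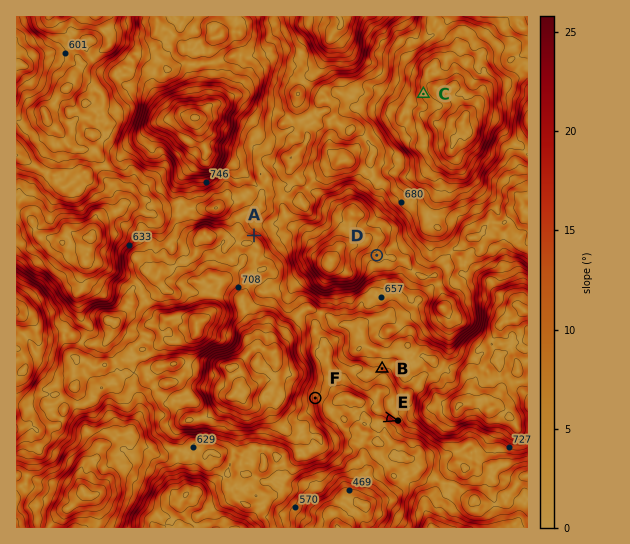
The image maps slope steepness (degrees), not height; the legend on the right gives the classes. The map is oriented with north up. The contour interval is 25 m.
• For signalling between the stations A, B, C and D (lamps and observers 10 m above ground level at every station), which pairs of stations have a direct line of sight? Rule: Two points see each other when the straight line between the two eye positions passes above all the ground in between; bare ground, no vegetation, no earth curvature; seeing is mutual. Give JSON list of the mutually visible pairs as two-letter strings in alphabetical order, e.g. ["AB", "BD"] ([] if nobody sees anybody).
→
["AC", "AD"]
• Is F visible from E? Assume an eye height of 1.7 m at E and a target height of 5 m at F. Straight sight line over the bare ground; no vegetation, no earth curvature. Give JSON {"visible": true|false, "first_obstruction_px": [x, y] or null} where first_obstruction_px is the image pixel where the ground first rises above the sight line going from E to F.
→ {"visible": true, "first_obstruction_px": null}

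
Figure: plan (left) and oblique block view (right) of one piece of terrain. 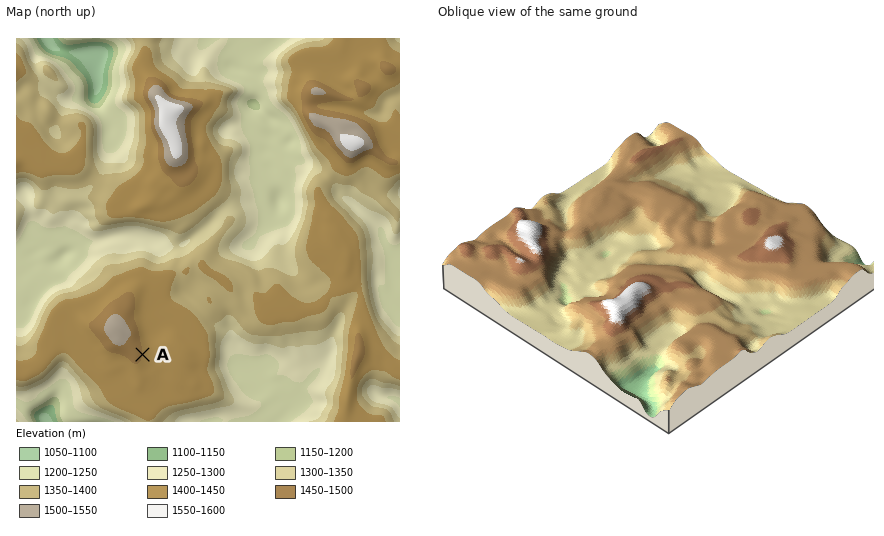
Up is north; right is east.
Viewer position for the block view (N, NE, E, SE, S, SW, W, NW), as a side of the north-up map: NW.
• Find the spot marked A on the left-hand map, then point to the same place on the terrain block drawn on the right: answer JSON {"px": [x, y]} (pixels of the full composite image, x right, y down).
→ {"px": [772, 229]}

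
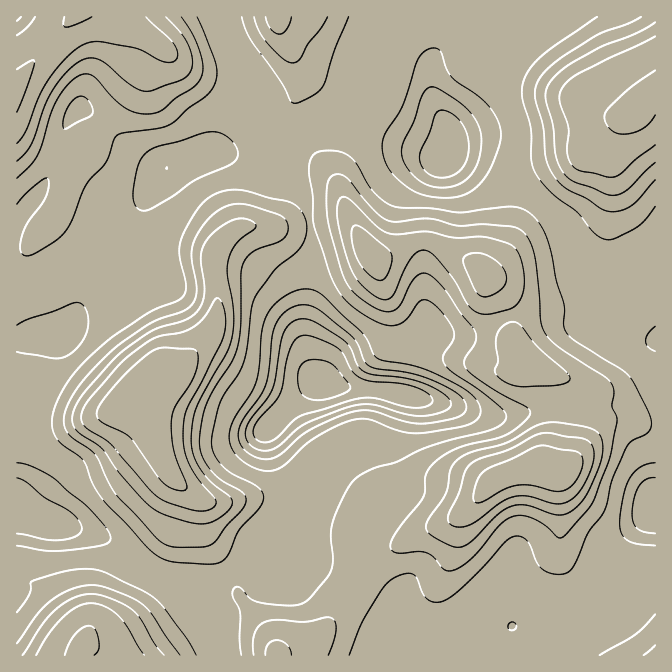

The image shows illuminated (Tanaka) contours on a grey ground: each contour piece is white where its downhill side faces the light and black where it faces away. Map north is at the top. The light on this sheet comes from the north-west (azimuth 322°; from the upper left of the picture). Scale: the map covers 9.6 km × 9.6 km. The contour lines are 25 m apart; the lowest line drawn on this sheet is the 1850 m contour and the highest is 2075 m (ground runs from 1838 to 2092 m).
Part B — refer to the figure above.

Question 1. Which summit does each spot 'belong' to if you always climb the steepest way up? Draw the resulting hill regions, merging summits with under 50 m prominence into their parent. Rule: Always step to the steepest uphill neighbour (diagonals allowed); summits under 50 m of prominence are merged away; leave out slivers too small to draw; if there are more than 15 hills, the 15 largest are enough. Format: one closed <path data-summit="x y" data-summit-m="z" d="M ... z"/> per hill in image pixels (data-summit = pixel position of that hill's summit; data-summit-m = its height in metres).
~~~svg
<path data-summit="162 378" data-summit-m="2092" d="M222 153l-17 1-35 12-9 7-27 44-46 46-7 15 0 15-5 20-8 15-6 6-28 2-18 4 0 172 22 9 42 8 25 9 22 15 17 16 26 15 15 12 7-2 17-13 25-13 34-27 6-2 22-27 2-5-2-10-22-40-6-20 0-9 37-37 12-7 7-1-10-8-3-7-7-26 0-25 9-69-2-23-5-22-5-10-19-17-42-18z"/><path data-summit="555 470" data-summit-m="2090" d="M334 384l-17 0-12 7-37 37 0 9 6 20 22 40 2 10-5 10-19 22-6 2-34 27-25 13-23 16 27 30 3 7 4 22 155 0 3-2 1-10 8-6 21 5 19 13 68 0 6-16 11-14 23 10 25 0 19-3 21-9 16-12 0-14-10-30 0-11 3-7 11-11 36-31-1-120-23 13-22 7-45-2-28 3-27 7-20 0-85-22-28-5-32-1z"/><path data-summit="370 253" data-summit-m="2067" d="M345 119l-13 2-28 12-42 21-31 1 51 21 19 17 5 10 5 22 2 23-9 69 0 25 7 26 11 15 23 5 43 3 32 8 24 4 46 13 20 0 27-7 28-3 45 2 22-7 24-14 0-62-5-10-14-16-37-11-17-16-10-19-10-30-29-29-46-30-36-11-7 3-7 0-48-18-30-15z"/><path data-summit="17 90" data-summit-m="2080" d="M220 16l-204 1 1 322 45-5 6-6 8-15 5-20 0-15 7-15 46-46 27-44 9-7 39-12 10-11 22-40 3-16 0-12-3-12-15-26z"/><path data-summit="635 110" data-summit-m="2082" d="M655 16l-165 0-16 15-27 12-14 15-4 12 4 28 16 34 0 18-1 2 40 12 46 30 29 29 10 30 10 19 17 16 37 11 14 16 4 9z"/><path data-summit="277 17" data-summit-m="2034" d="M375 16l-153 0-1 6 5 15 17 31 1 19-3 16-7 14-6 8-12 23-5 4 44 4 69-32 21-5 15 4 30 15 38 15 17 3 4-6 0-18-15-29-6-25-13-9-31-6-11-8z"/><path data-summit="82 645" data-summit-m="2079" d="M18 513l-2 1 1 142 202-1-3-21-18-26-18-17-36-22-26-23-21-12-59-13z"/>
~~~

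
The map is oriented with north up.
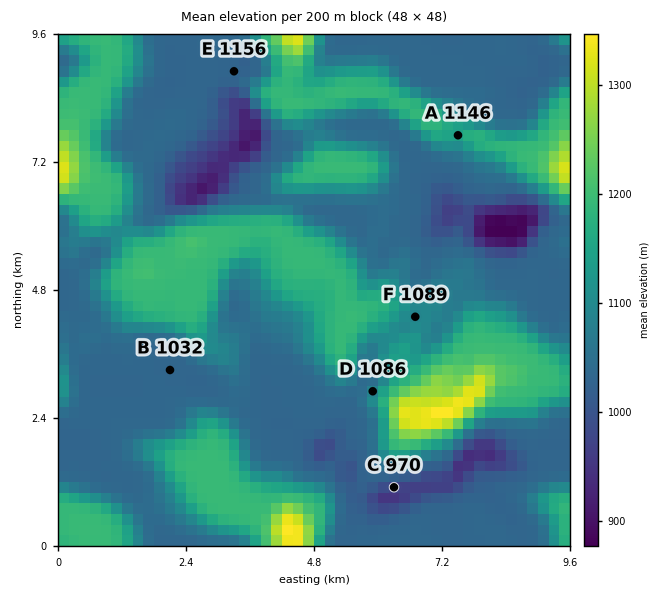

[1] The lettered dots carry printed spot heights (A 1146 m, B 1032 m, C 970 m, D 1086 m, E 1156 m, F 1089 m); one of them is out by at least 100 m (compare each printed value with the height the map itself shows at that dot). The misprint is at E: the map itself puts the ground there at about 1031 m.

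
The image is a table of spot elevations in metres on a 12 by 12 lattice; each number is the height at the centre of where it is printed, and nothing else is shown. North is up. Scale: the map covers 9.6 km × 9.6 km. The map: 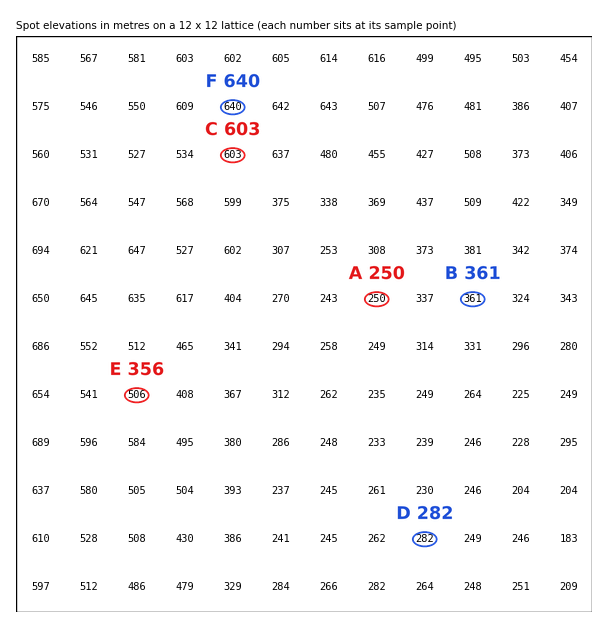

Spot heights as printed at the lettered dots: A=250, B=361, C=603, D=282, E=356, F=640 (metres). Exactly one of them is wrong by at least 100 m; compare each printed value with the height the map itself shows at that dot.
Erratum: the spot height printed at E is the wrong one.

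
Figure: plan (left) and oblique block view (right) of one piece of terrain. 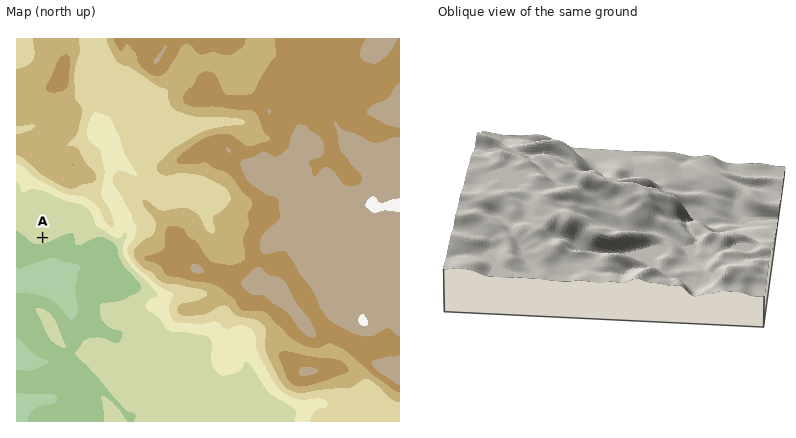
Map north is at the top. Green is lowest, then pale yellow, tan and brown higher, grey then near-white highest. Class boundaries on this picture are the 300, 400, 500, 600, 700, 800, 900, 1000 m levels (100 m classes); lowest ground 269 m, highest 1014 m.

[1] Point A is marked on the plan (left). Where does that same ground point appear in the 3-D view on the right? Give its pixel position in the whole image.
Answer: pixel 754 230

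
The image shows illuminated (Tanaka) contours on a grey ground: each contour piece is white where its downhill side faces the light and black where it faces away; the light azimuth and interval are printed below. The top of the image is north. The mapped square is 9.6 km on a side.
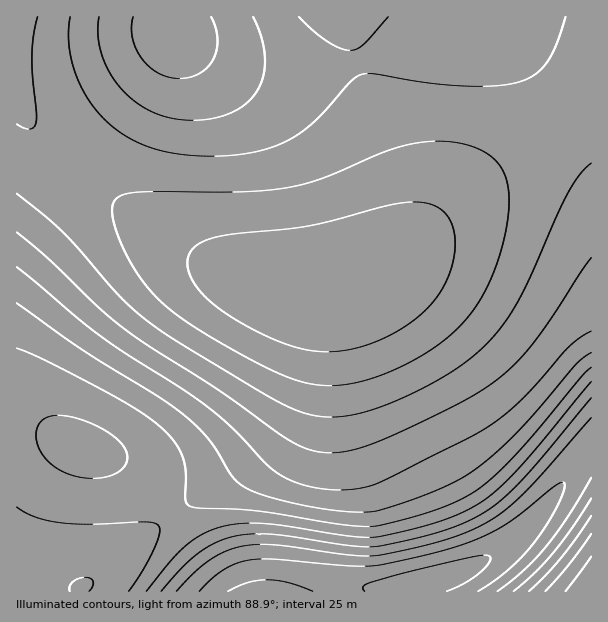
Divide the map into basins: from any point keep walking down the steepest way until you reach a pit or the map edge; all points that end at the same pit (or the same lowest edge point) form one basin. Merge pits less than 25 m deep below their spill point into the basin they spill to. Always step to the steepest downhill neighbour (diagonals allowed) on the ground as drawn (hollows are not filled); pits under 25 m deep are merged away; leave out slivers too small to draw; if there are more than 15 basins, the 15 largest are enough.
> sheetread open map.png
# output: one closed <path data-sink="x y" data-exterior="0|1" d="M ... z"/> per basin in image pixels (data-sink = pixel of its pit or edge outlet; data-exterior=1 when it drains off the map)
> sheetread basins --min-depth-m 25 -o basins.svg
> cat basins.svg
<path data-sink="332 291" data-exterior="0" d="M591 16l-574 0-1 410 13 1 16 5 30 14 35 11 27 17 27 29 59 78-9 9 1 2 196 0 3-8 29-6 21-7 42-24 32-31 27-34 17-26 10-9z"/><path data-sink="81 587" data-exterior="0" d="M29 427l-13 1 1 164 196 0 10-10-59-79-27-29-27-17-35-11-22-12z"/><path data-sink="591 591" data-exterior="1" d="M591 448l-9 8-17 26-27 34-32 31-42 24-21 7-29 6-2 7 179 1z"/>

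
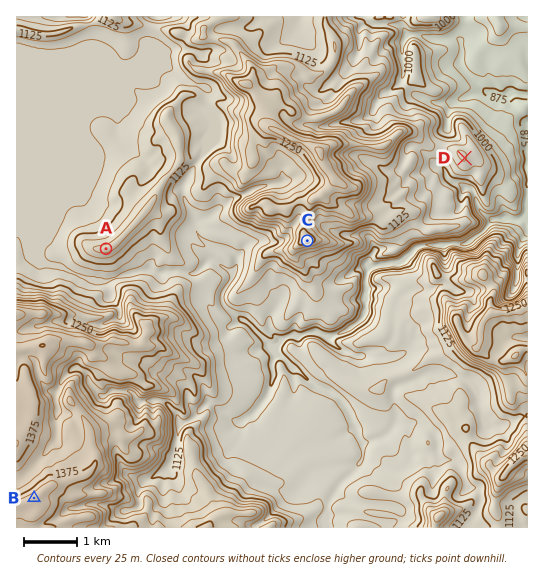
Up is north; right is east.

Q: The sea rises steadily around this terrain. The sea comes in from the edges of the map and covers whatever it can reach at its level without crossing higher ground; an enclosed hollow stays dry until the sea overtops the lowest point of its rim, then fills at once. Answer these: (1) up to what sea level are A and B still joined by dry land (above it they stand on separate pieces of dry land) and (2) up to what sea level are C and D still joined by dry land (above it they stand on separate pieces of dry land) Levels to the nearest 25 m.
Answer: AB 1075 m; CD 1050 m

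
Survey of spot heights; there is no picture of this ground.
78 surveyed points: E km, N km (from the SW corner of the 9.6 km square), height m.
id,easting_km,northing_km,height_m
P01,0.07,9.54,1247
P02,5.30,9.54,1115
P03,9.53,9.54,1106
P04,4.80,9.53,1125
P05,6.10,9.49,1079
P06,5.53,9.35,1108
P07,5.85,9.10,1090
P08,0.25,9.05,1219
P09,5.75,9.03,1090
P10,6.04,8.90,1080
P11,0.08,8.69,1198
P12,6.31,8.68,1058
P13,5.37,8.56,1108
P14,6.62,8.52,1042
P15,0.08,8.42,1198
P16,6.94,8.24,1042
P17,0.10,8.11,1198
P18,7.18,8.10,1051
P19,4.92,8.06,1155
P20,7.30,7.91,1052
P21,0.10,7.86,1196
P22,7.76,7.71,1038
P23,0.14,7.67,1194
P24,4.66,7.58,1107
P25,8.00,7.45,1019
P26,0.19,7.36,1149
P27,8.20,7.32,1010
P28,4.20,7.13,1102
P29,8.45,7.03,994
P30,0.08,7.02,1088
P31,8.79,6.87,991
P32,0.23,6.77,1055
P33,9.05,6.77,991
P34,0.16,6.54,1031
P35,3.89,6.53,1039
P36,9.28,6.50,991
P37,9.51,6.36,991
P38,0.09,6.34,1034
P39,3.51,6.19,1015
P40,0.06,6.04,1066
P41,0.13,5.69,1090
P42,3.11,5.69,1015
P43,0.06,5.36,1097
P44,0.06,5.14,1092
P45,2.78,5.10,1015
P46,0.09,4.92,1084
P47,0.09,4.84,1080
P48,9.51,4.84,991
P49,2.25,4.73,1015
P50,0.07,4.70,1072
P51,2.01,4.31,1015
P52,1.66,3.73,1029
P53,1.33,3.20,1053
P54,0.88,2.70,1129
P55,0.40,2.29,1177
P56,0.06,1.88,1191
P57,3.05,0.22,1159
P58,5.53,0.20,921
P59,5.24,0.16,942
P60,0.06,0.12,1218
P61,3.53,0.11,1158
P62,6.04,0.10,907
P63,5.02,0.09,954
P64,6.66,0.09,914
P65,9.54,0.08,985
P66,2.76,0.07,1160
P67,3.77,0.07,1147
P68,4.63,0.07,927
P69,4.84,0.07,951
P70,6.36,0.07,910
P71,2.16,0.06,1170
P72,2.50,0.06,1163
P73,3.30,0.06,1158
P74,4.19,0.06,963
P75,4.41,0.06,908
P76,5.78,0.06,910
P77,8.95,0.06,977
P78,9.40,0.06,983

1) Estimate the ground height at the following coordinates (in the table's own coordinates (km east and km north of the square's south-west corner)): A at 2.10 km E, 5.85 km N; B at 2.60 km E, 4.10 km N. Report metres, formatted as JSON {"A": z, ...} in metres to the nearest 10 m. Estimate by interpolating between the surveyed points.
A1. {"A": 1010, "B": 1040}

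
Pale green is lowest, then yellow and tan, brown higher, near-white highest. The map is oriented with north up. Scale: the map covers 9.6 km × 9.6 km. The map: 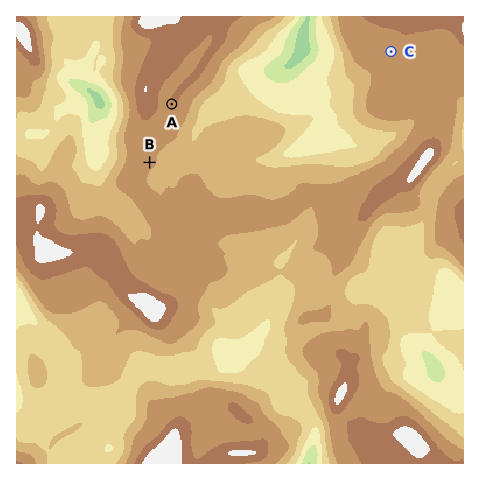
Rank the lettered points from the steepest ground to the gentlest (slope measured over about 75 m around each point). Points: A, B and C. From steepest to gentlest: B A C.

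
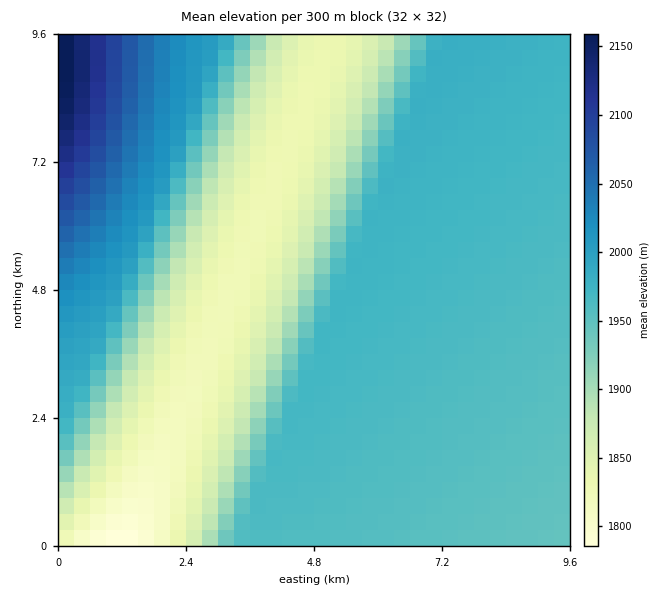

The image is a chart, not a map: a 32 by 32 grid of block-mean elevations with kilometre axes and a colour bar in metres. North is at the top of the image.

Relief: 1780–2170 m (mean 1940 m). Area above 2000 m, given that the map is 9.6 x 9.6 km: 11.2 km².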